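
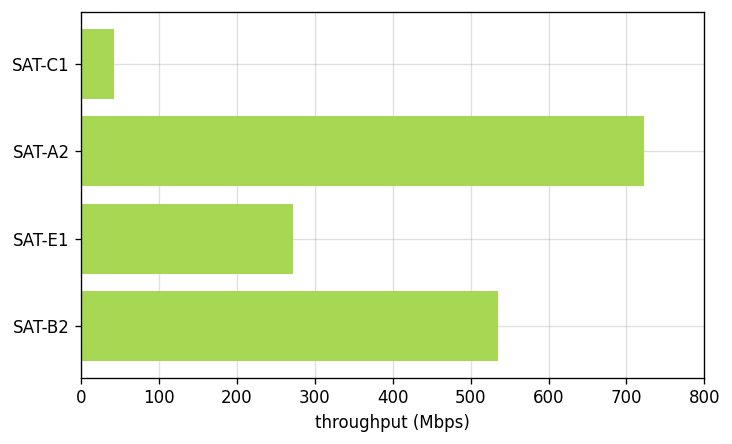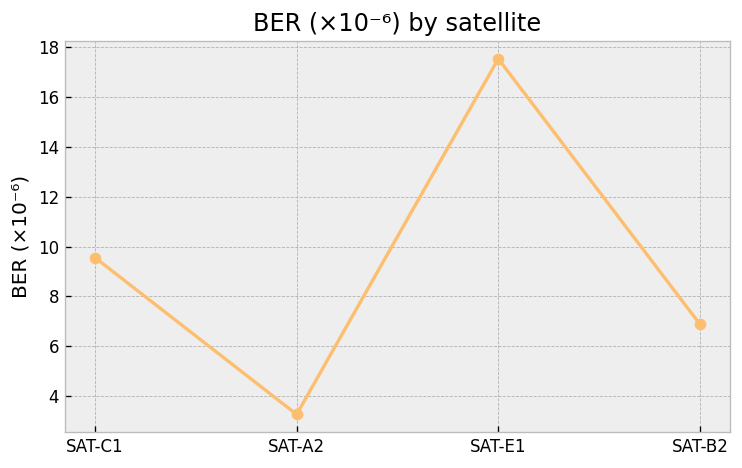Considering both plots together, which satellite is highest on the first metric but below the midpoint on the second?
SAT-A2

Chart 2 median BER (×10⁻⁶) ≈ 8; below-median satellites: SAT-A2, SAT-B2. Among those, SAT-A2 has the highest throughput (Mbps) (≈ 700).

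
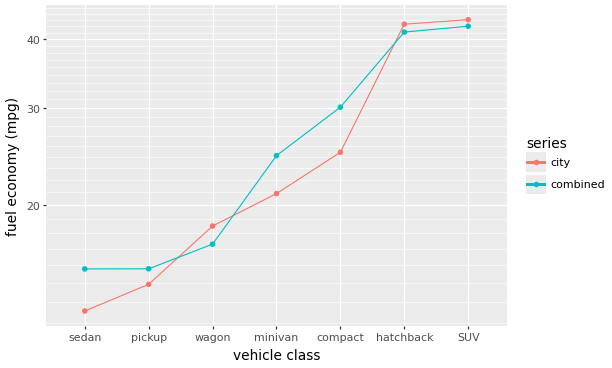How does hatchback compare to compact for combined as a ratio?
≈ 1.33×

hatchback ≈ 40, compact ≈ 30; 40/30 ≈ 1.33.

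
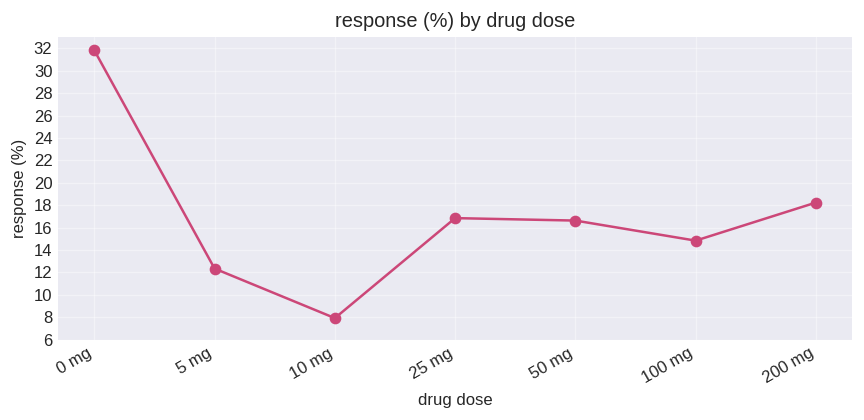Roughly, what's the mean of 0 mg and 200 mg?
(32 + 18) / 2 ≈ 25.

≈ 25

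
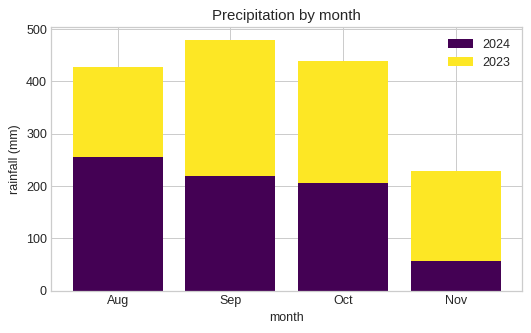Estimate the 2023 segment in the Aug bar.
≈ 200

2023 top ≈ 450, bottom ≈ 250; segment ≈ 200.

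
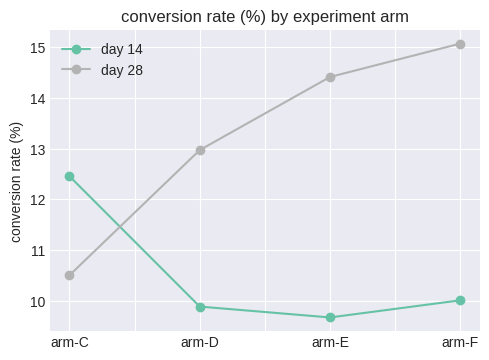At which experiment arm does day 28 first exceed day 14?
arm-D

arm-C: day 28 ≈ 10.5 vs day 14 ≈ 12.5 (not yet); arm-D: day 28 ≈ 13.0 vs day 14 ≈ 10.0 (first crossover).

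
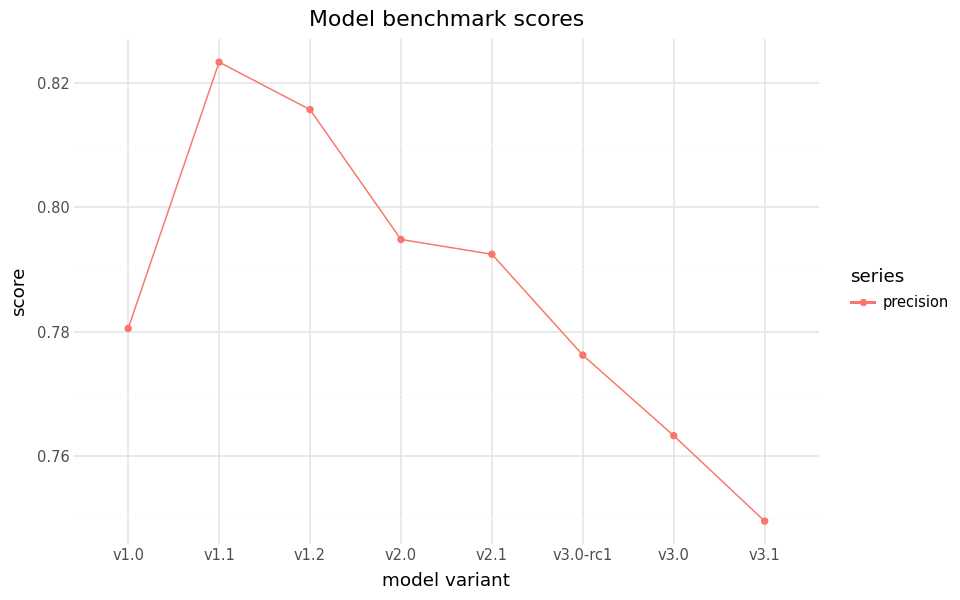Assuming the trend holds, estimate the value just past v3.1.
≈ 0.735

Last three: 0.78, 0.76, 0.75 → slope ≈ -0.015/step → next ≈ 0.735.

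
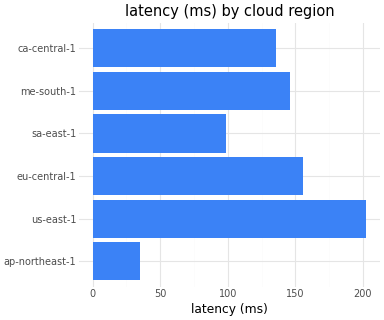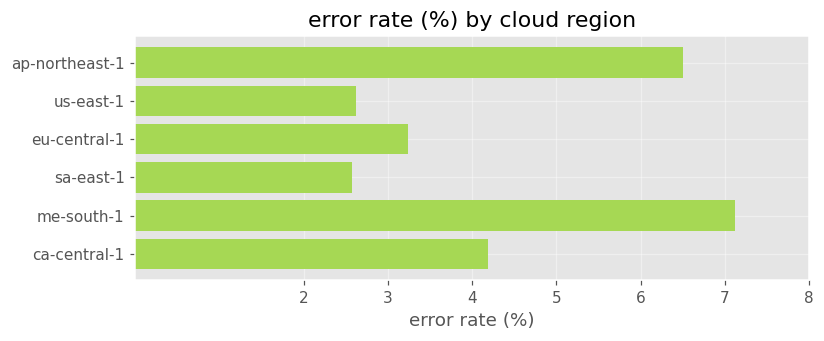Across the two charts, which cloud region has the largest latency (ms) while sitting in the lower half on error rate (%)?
Chart 2 median error rate (%) ≈ 4; below-median cloud regions: us-east-1, eu-central-1, sa-east-1. Among those, us-east-1 has the highest latency (ms) (≈ 200).

us-east-1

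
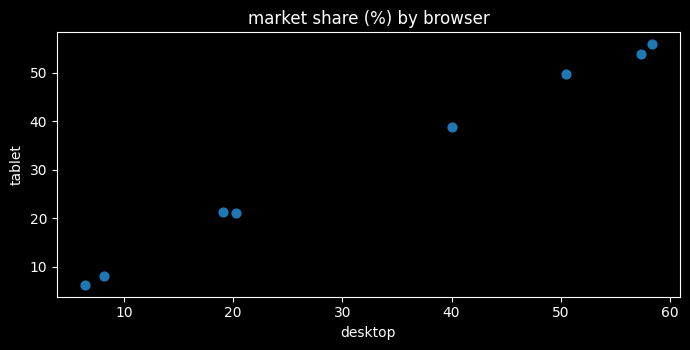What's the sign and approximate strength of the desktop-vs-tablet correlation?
positive, strong

Points are positively correlated; strong (|r| ≈ 1.0).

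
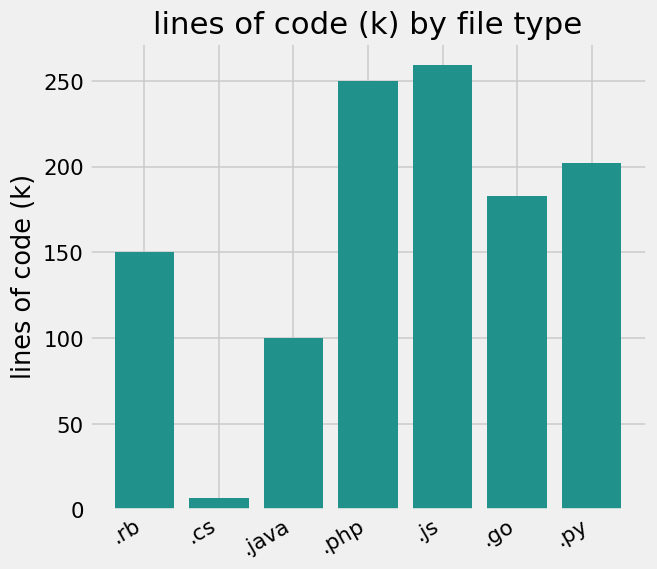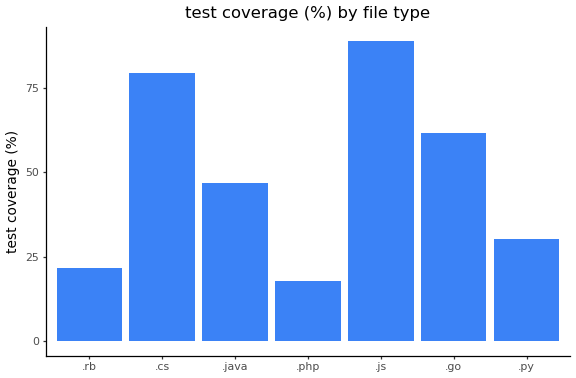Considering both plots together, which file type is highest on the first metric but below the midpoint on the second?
Chart 2 median test coverage (%) ≈ 50; below-median file types: .rb, .php, .py. Among those, .php has the highest lines of code (k) (≈ 250).

.php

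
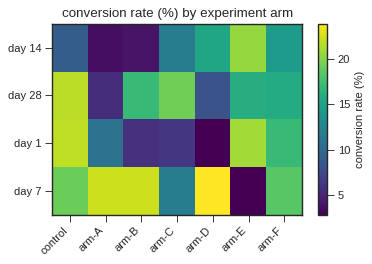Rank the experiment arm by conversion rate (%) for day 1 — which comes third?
Top 4 for day 1: control ≈ 22, arm-E ≈ 20, arm-F ≈ 18, arm-A ≈ 10.

arm-F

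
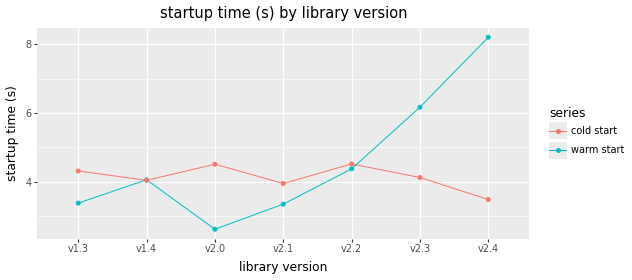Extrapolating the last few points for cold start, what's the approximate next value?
≈ 3

Last three: 4.5, 4.0, 3.5 → slope ≈ -0.5/step → next ≈ 3.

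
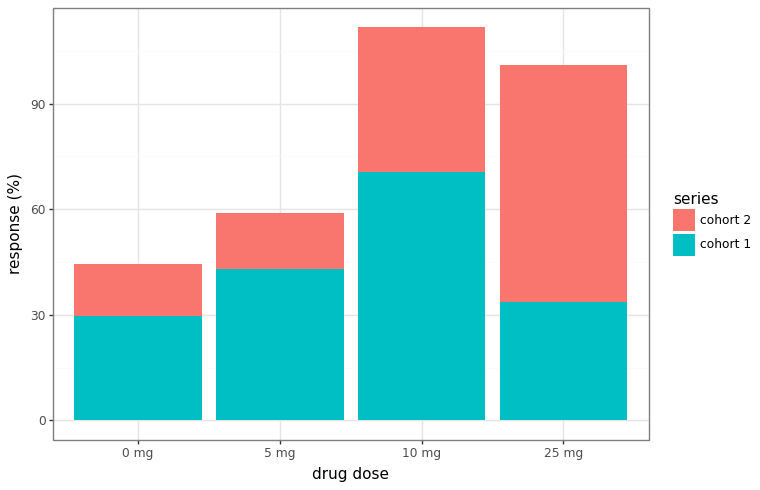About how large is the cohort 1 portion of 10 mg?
≈ 70

cohort 1 top ≈ 70, bottom ≈ 0; segment ≈ 70.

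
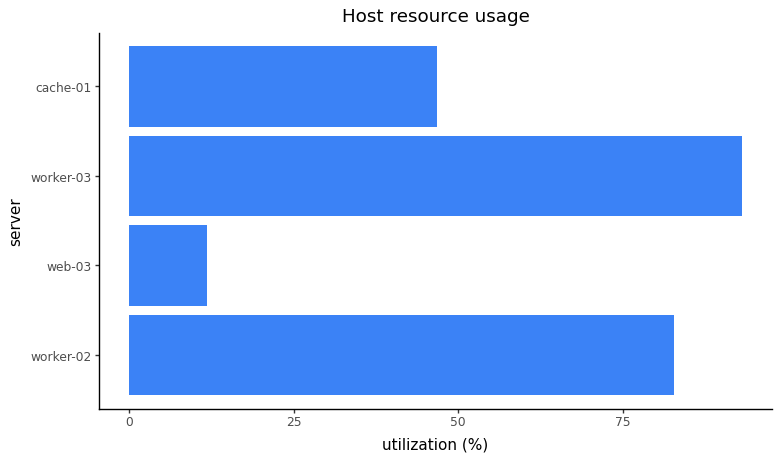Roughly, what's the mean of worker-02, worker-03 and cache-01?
≈ 73

(80 + 90 + 50) / 3 ≈ 73.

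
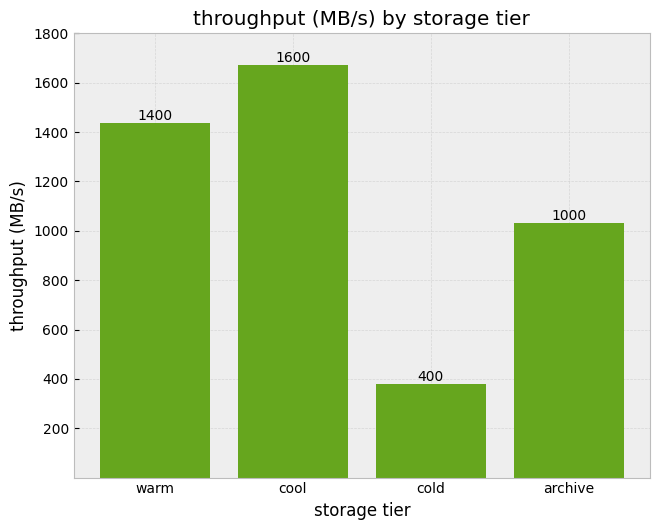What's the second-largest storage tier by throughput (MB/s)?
warm

Top 3: cool ≈ 1600, warm ≈ 1400, archive ≈ 1000.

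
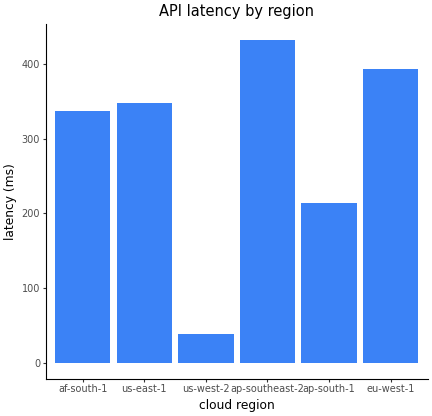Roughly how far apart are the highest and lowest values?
≈ 400

Max ap-southeast-2 ≈ 450, min us-west-2 ≈ 50; range ≈ 400.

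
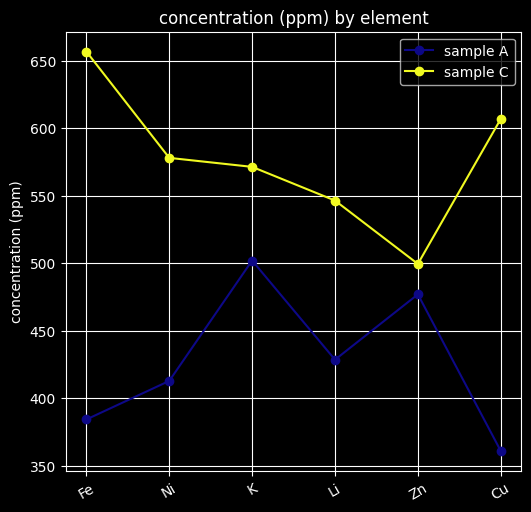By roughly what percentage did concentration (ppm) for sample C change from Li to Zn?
Li ≈ 550, Zn ≈ 500; (500 − 550) / 550 ≈ -9.1%.

≈ -9.1%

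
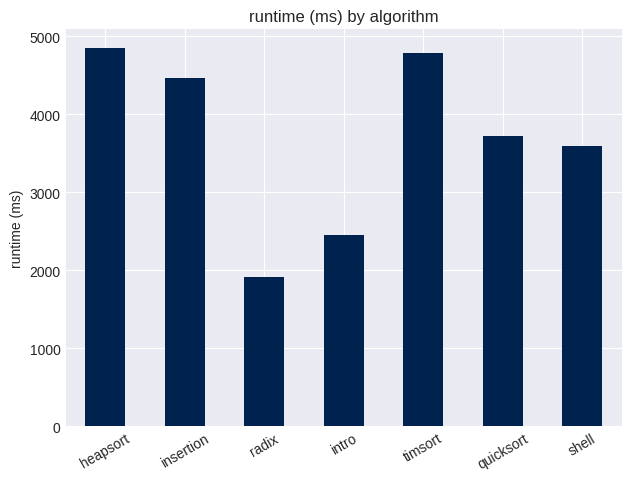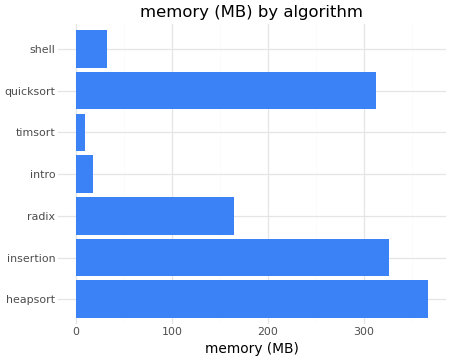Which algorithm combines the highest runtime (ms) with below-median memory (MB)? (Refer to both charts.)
timsort

Chart 2 median memory (MB) ≈ 150; below-median algorithms: intro, timsort, shell. Among those, timsort has the highest runtime (ms) (≈ 5000).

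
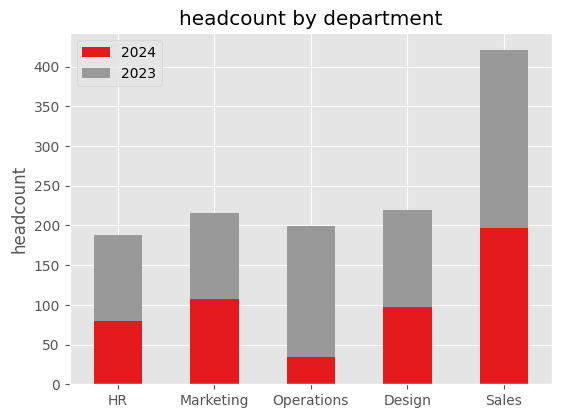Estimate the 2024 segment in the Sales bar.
2024 top ≈ 200, bottom ≈ 0; segment ≈ 200.

≈ 200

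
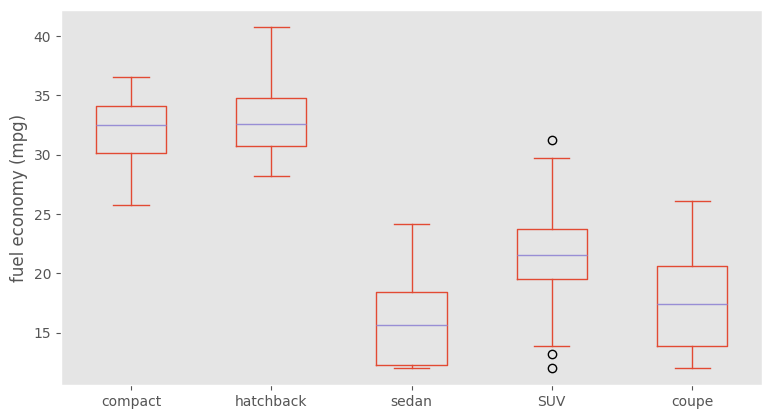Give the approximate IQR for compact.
Q3 ≈ 34, Q1 ≈ 30; IQR ≈ 4.

≈ 4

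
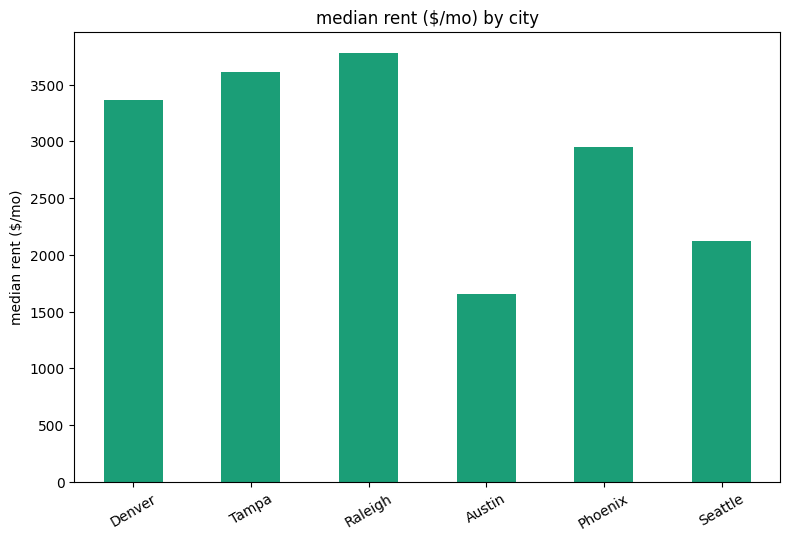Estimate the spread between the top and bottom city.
Max Raleigh ≈ 4000, min Austin ≈ 1500; range ≈ 2500.

≈ 2500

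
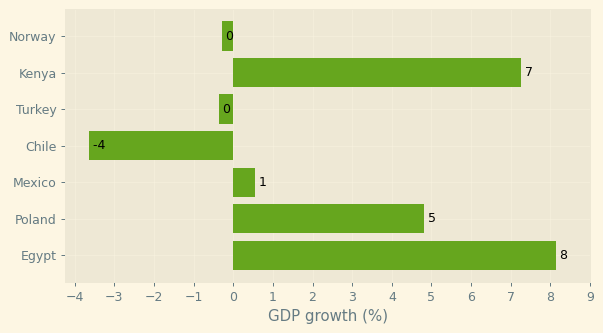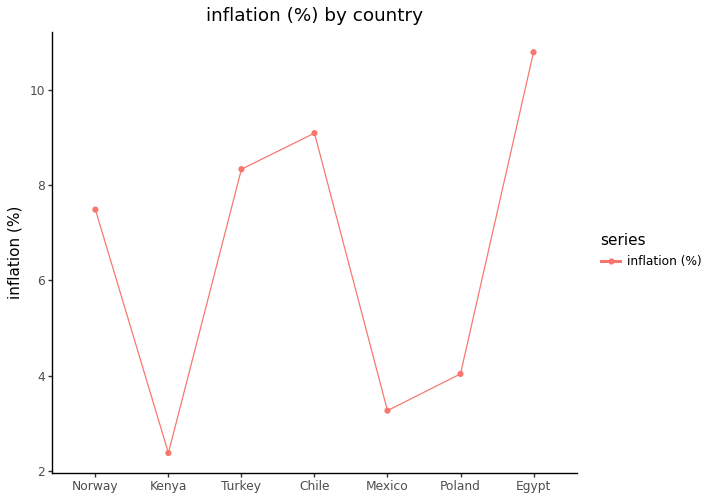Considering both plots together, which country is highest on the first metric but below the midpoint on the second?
Kenya

Chart 2 median inflation (%) ≈ 7; below-median countries: Kenya, Mexico, Poland. Among those, Kenya has the highest GDP growth (%) (≈ 7).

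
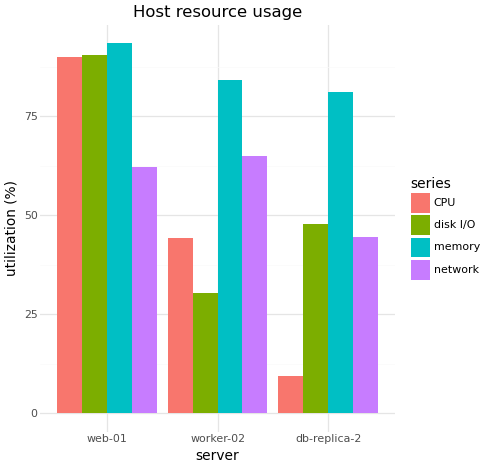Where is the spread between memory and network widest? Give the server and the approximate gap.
db-replica-2: memory ≈ 80, network ≈ 40 → gap ≈ 40. Next-largest (web-01) is only ≈ 30.

db-replica-2, ≈ 40 %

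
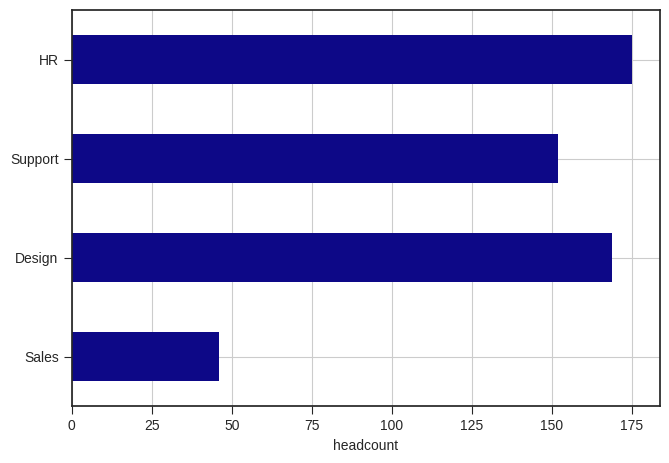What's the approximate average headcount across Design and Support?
(160 + 160) / 2 ≈ 160.

≈ 160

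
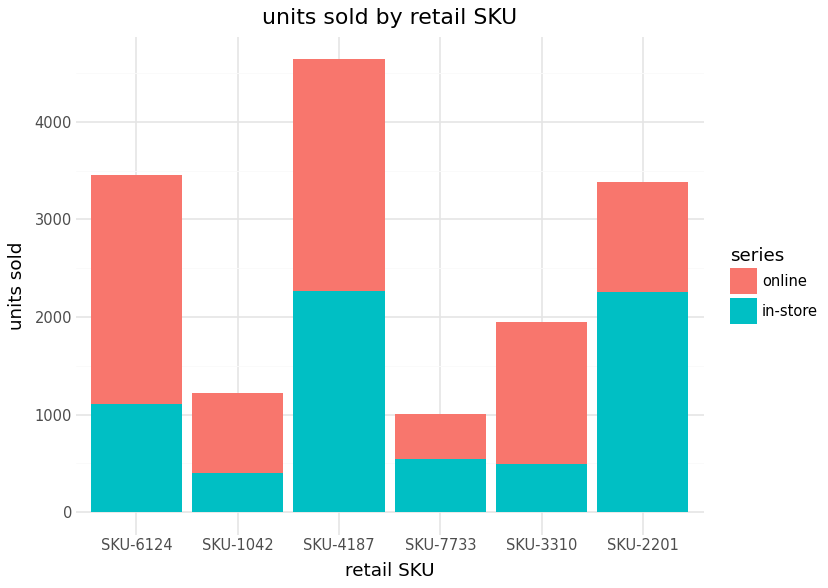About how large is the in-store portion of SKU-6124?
≈ 1000

in-store top ≈ 1000, bottom ≈ 0; segment ≈ 1000.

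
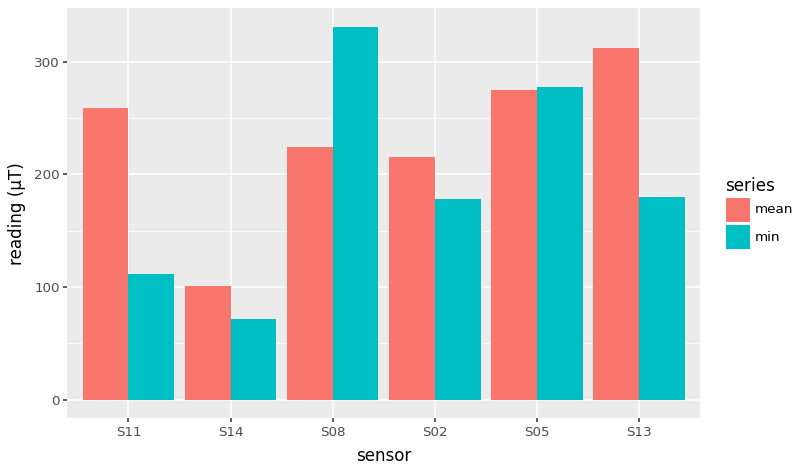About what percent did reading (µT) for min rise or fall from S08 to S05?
≈ -14.3%

S08 ≈ 350, S05 ≈ 300; (300 − 350) / 350 ≈ -14.3%.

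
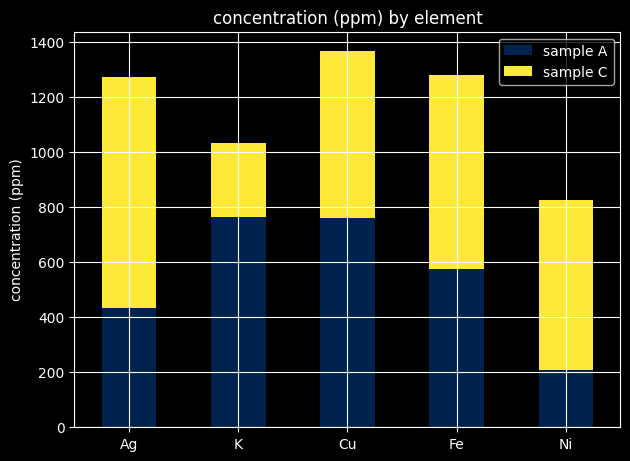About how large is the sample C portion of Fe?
≈ 600

sample C top ≈ 1200, bottom ≈ 600; segment ≈ 600.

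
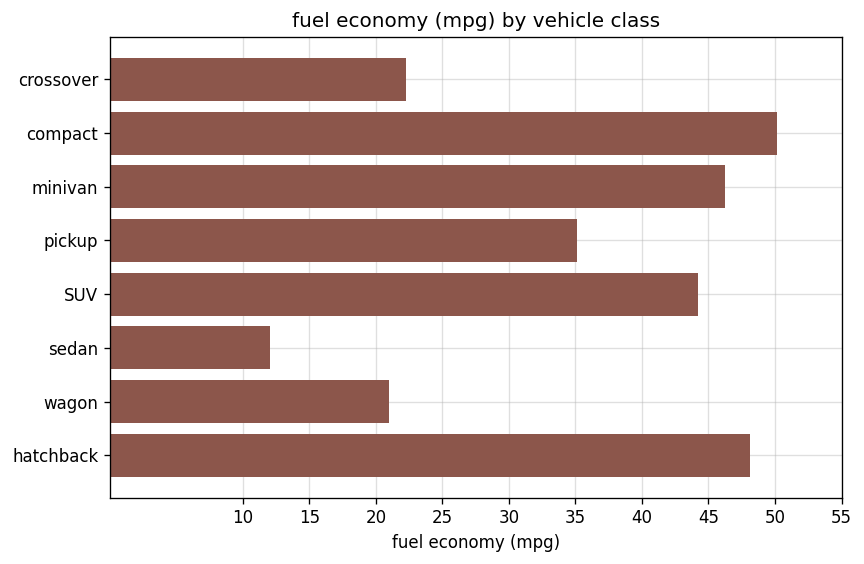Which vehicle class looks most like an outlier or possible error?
sedan

sedan ≈ 10; the rest sit between ≈ 20 and ≈ 50.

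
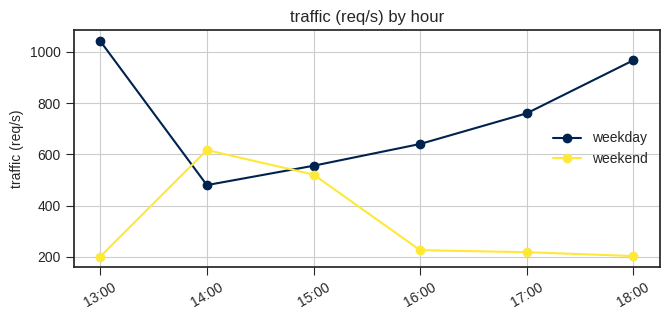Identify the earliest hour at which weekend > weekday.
13:00: weekend ≈ 200 vs weekday ≈ 1000 (not yet); 14:00: weekend ≈ 600 vs weekday ≈ 500 (first crossover).

14:00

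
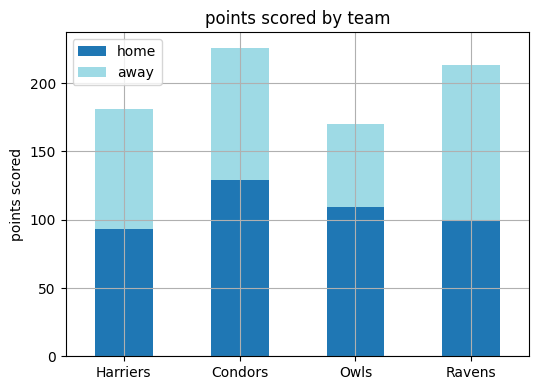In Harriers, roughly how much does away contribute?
≈ 80

away top ≈ 180, bottom ≈ 100; segment ≈ 80.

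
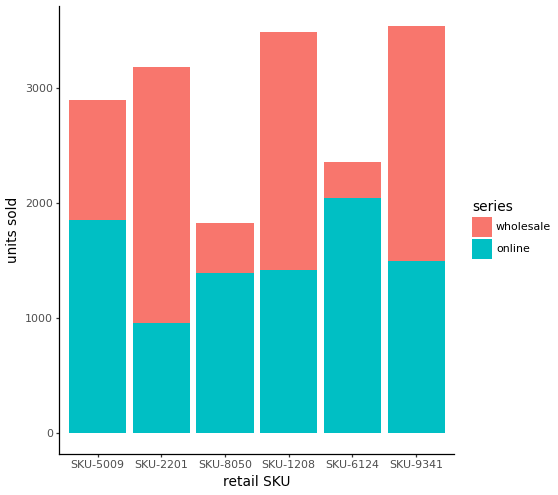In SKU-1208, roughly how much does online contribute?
≈ 1500

online top ≈ 1500, bottom ≈ 0; segment ≈ 1500.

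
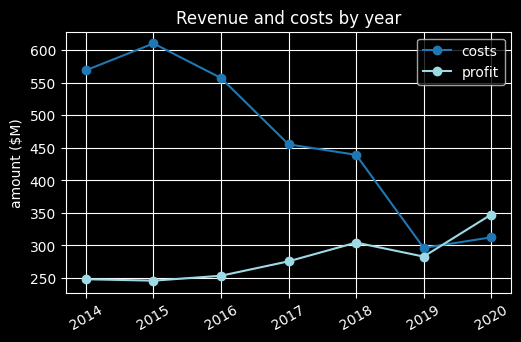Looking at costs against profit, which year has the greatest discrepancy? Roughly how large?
2015, ≈ 350 $M

2015: costs ≈ 600, profit ≈ 250 → gap ≈ 350. Next-largest (2014) is only ≈ 300.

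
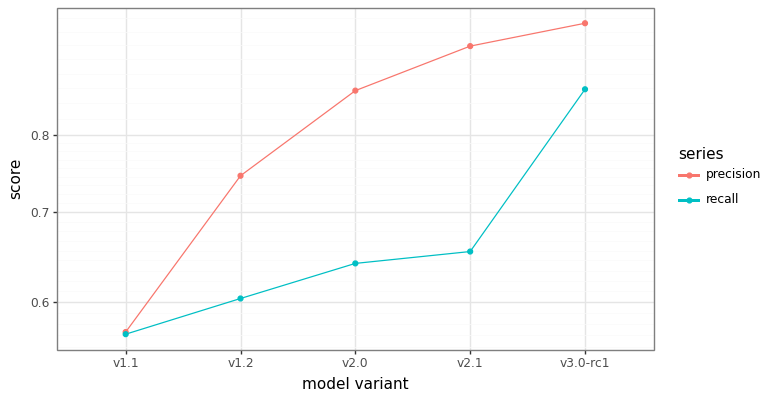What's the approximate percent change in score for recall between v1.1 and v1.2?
≈ +9.1%

v1.1 ≈ 0.55, v1.2 ≈ 0.60; (0.60 − 0.55) / 0.55 ≈ +9.1%.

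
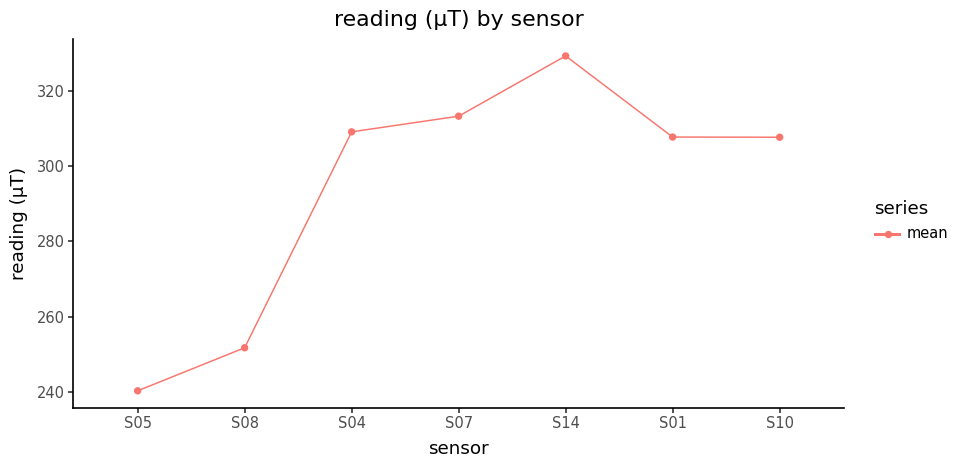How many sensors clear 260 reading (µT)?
5

Above 260: S04, S07, S14, S01, S10.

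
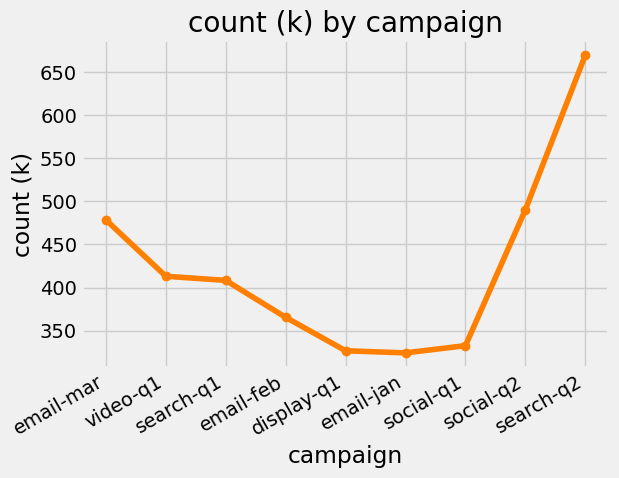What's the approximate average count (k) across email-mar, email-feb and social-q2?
(500 + 350 + 500) / 3 ≈ 450.

≈ 450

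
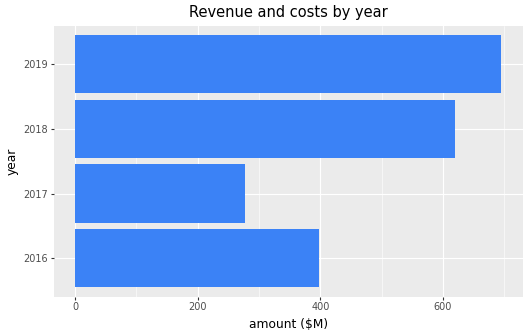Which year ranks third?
Top 4: 2019 ≈ 700, 2018 ≈ 600, 2016 ≈ 400, 2017 ≈ 300.

2016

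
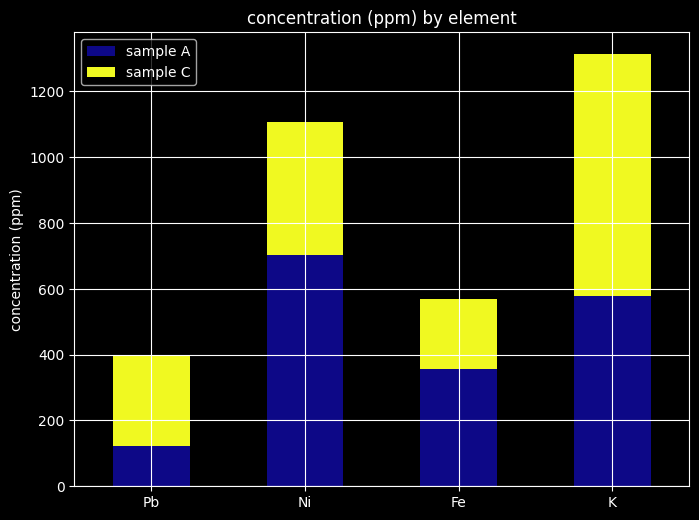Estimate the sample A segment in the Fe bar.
sample A top ≈ 400, bottom ≈ 0; segment ≈ 400.

≈ 400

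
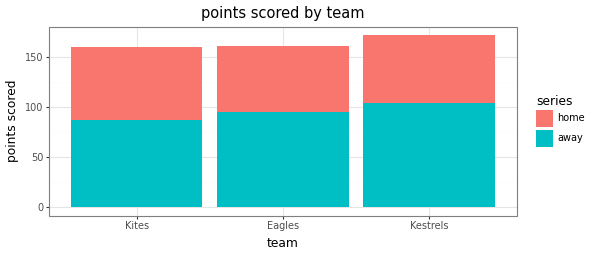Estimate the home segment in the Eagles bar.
≈ 60

home top ≈ 160, bottom ≈ 100; segment ≈ 60.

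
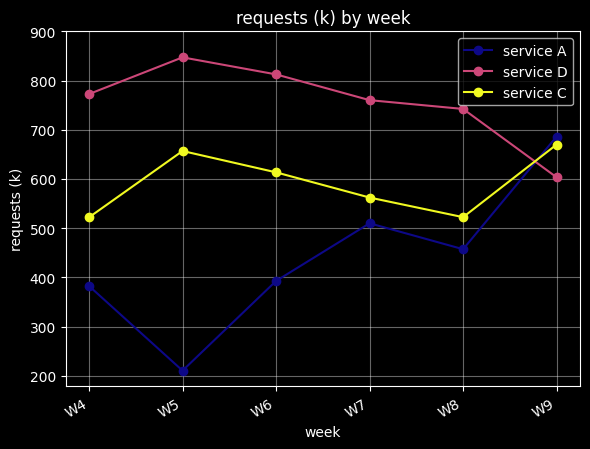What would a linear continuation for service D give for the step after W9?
≈ 500

Last three: 800, 700, 600 → slope ≈ -100/step → next ≈ 500.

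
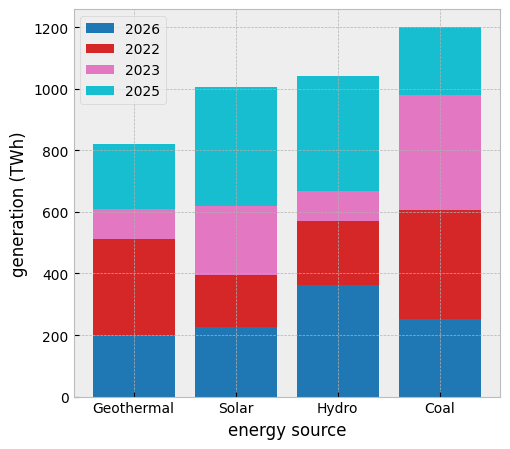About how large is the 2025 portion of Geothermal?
2025 top ≈ 800, bottom ≈ 600; segment ≈ 200.

≈ 200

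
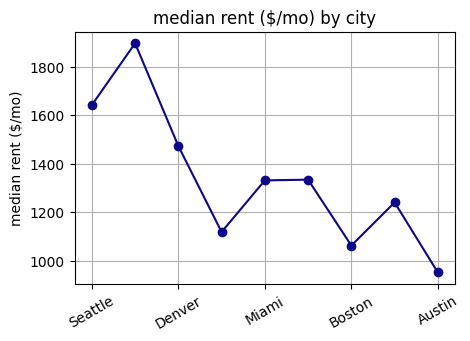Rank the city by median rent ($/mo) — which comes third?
Denver

Top 4: Sacramento ≈ 1900, Seattle ≈ 1600, Denver ≈ 1500, Minneapolis ≈ 1300.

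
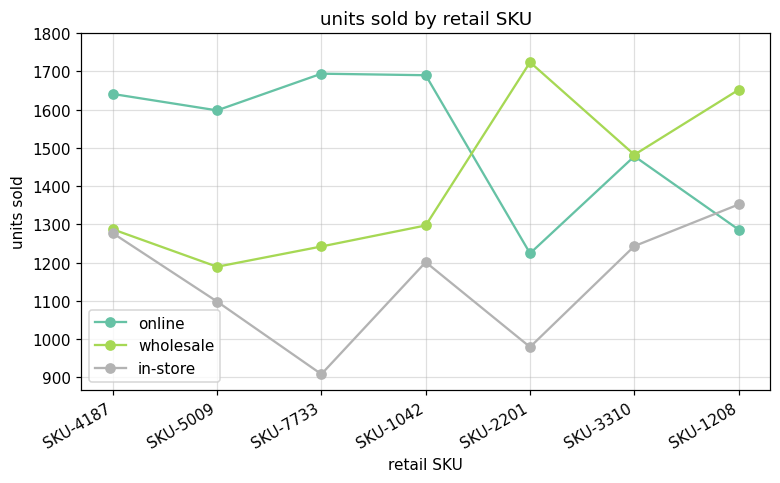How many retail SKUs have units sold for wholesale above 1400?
Above 1400: SKU-2201, SKU-3310, SKU-1208.

3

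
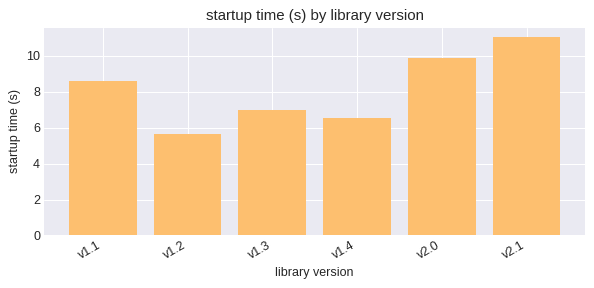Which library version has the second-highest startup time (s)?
v2.0

Top 3: v2.1 ≈ 11, v2.0 ≈ 10, v1.1 ≈ 9.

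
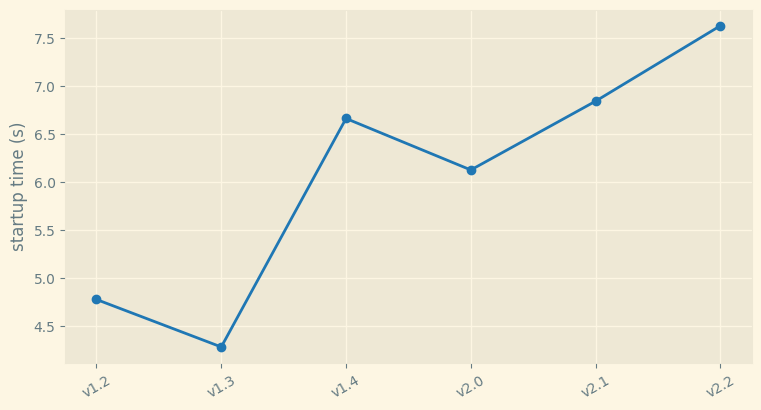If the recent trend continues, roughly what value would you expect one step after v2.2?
Last three: 6.0, 7.0, 7.5 → slope ≈ 0.75/step → next ≈ 8.25.

≈ 8.25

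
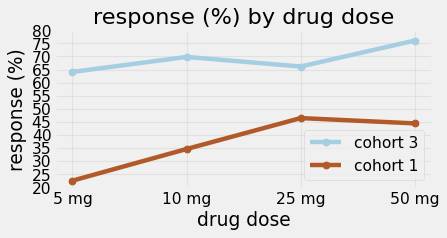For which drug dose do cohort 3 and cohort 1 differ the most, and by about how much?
5 mg, ≈ 40 %

5 mg: cohort 3 ≈ 65, cohort 1 ≈ 25 → gap ≈ 40. Next-largest (10 mg) is only ≈ 35.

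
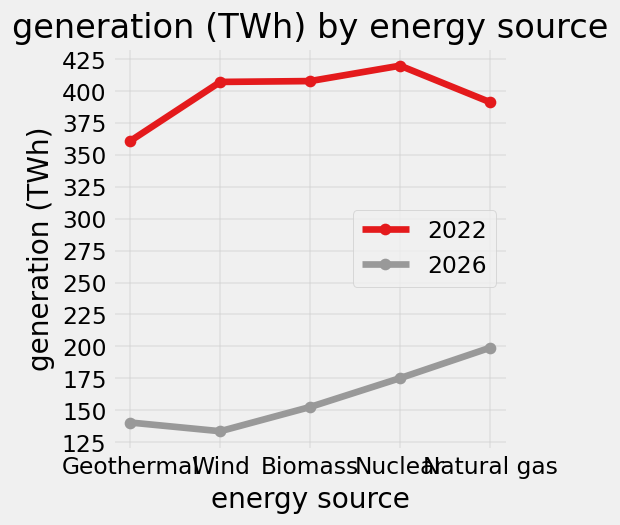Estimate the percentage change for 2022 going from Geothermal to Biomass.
Geothermal ≈ 350, Biomass ≈ 400; (400 − 350) / 350 ≈ +14.3%.

≈ +14.3%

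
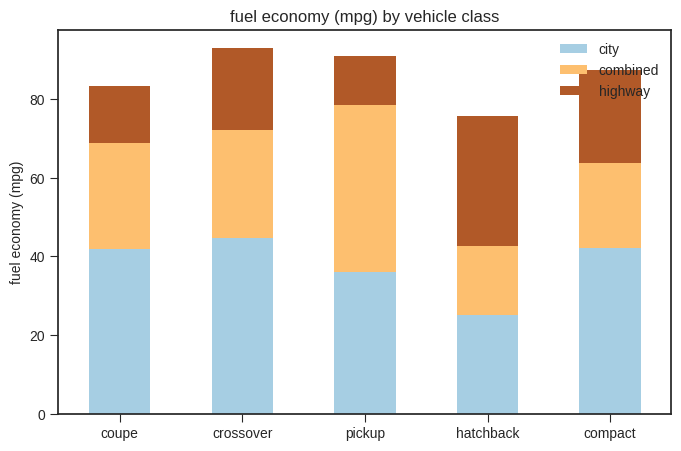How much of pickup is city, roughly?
city top ≈ 40, bottom ≈ 0; segment ≈ 40.

≈ 40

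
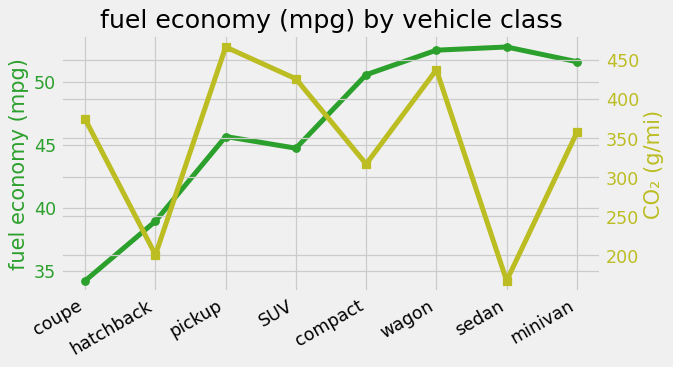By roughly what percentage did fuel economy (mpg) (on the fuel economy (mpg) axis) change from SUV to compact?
SUV ≈ 44, compact ≈ 50; (50 − 44) / 44 ≈ +13.6%.

≈ +13.6%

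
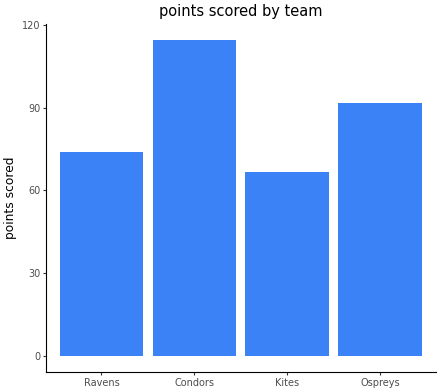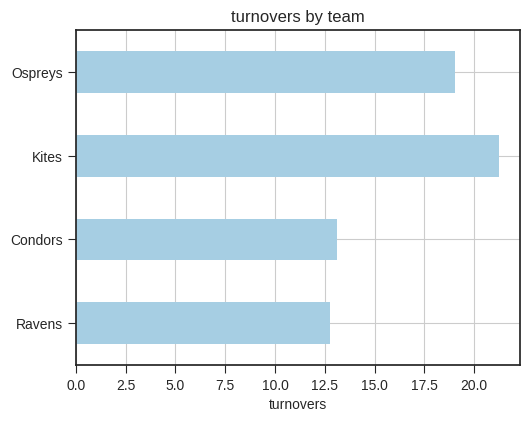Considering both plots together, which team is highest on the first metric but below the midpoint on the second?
Chart 2 median turnovers ≈ 16; below-median teams: Ravens, Condors. Among those, Condors has the highest points scored (≈ 120).

Condors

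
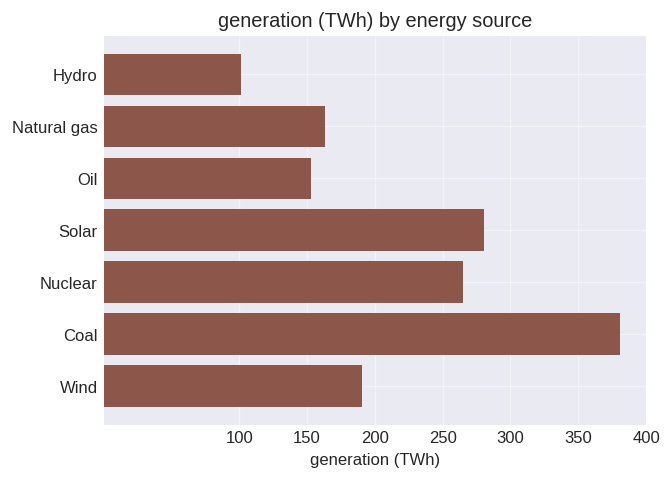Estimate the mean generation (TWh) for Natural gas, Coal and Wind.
(150 + 400 + 200) / 3 ≈ 250.

≈ 250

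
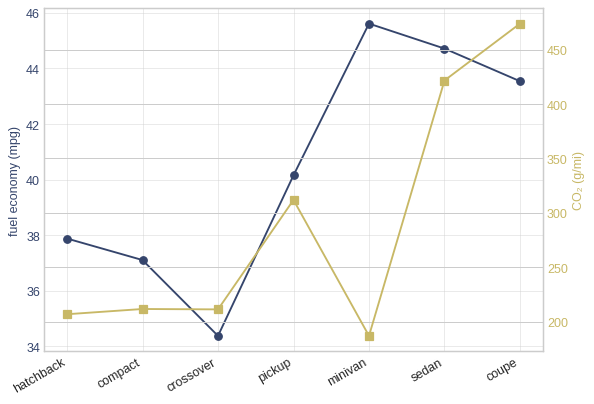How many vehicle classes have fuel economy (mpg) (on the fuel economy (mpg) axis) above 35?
6

Above 35: hatchback, compact, pickup, minivan, sedan, coupe.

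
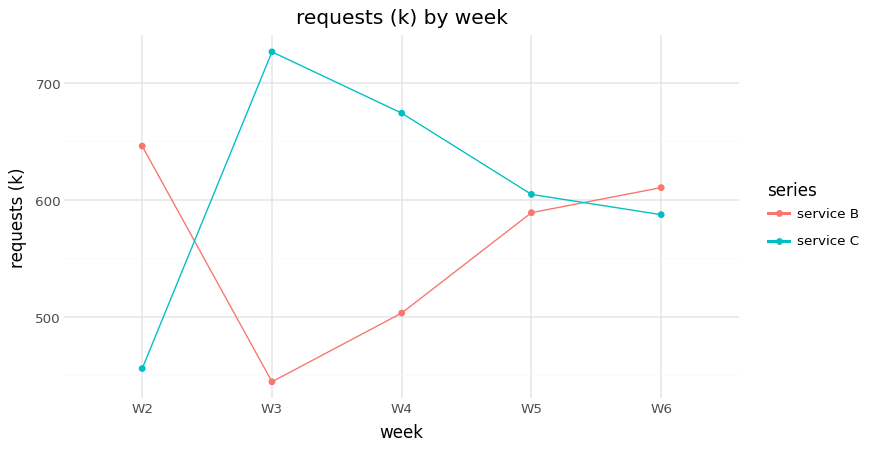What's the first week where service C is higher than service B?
W2: service C ≈ 450 vs service B ≈ 650 (not yet); W3: service C ≈ 725 vs service B ≈ 450 (first crossover).

W3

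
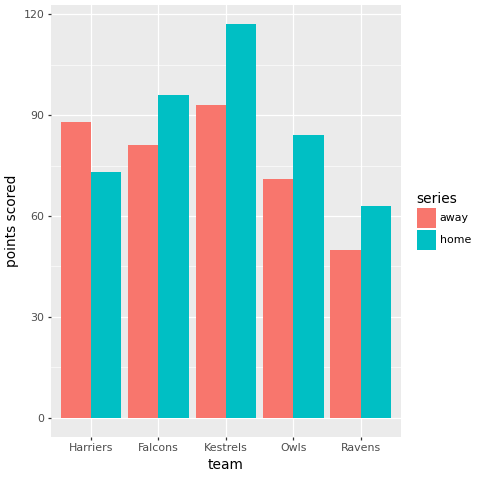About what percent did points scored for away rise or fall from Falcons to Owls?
≈ -12.5%

Falcons ≈ 80, Owls ≈ 70; (70 − 80) / 80 ≈ -12.5%.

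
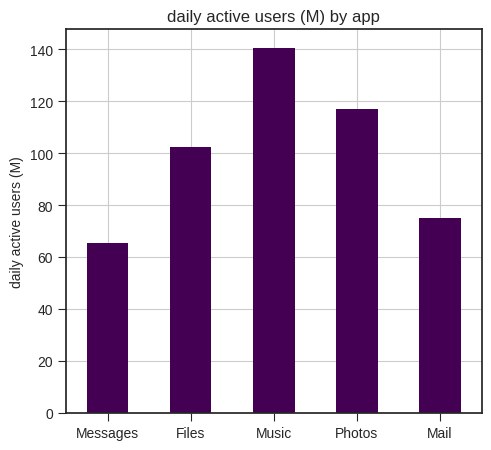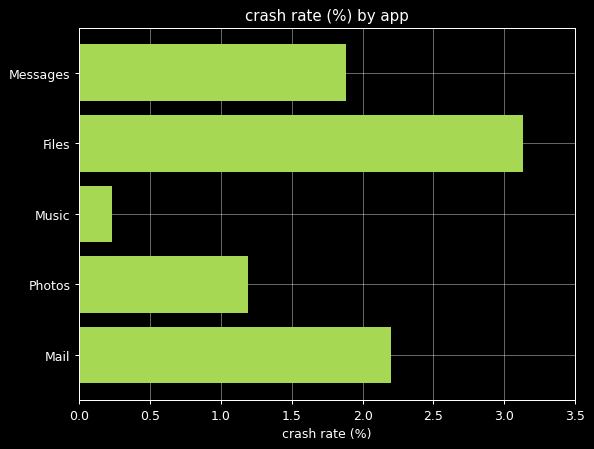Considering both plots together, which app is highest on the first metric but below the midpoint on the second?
Chart 2 median crash rate (%) ≈ 2; below-median apps: Music, Photos. Among those, Music has the highest daily active users (M) (≈ 140).

Music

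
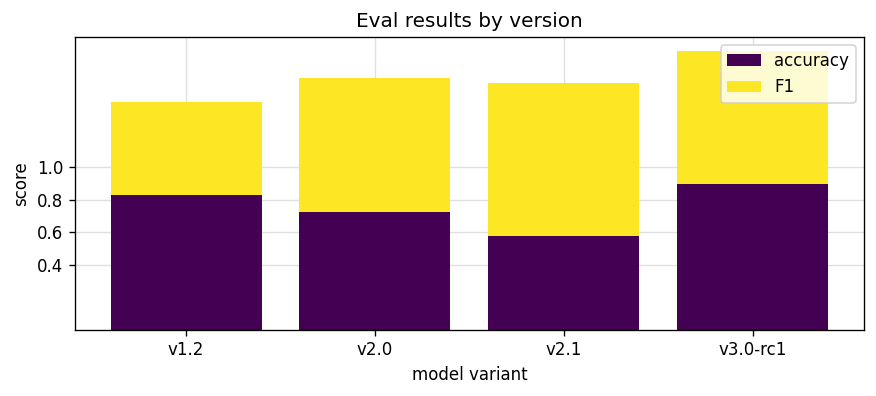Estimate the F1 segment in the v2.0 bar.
≈ 0.8

F1 top ≈ 1.6, bottom ≈ 0.8; segment ≈ 0.8.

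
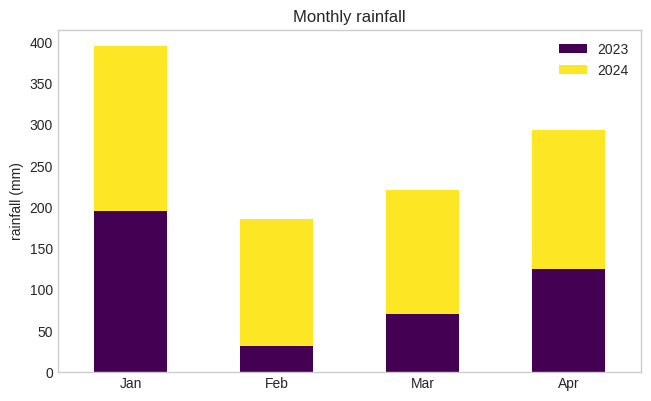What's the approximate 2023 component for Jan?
≈ 200

2023 top ≈ 200, bottom ≈ 0; segment ≈ 200.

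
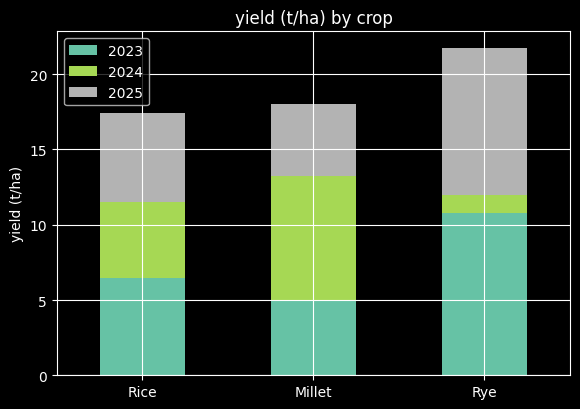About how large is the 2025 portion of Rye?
≈ 10

2025 top ≈ 22, bottom ≈ 12; segment ≈ 10.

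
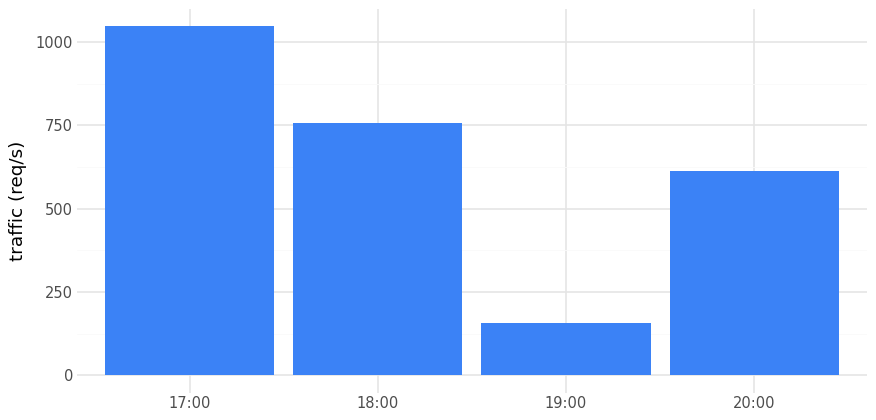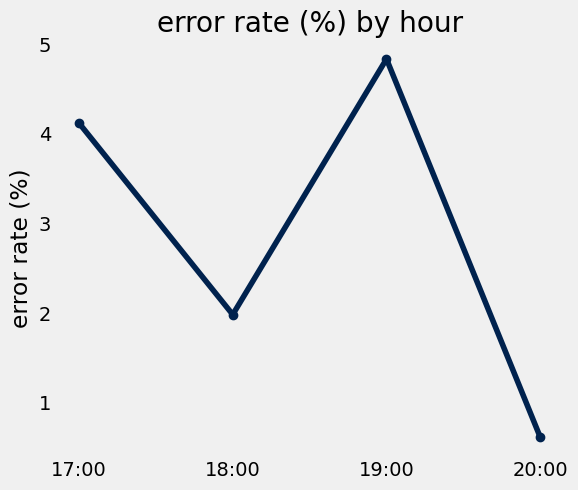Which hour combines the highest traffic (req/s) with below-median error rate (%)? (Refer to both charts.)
Chart 2 median error rate (%) ≈ 3; below-median hours: 18:00, 20:00. Among those, 18:00 has the highest traffic (req/s) (≈ 800).

18:00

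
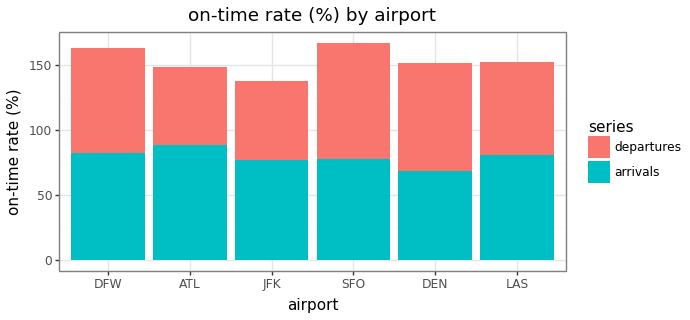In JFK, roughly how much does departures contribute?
≈ 60

departures top ≈ 140, bottom ≈ 80; segment ≈ 60.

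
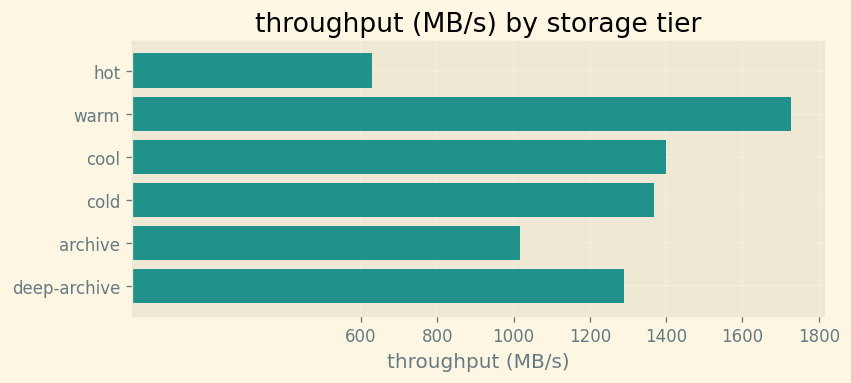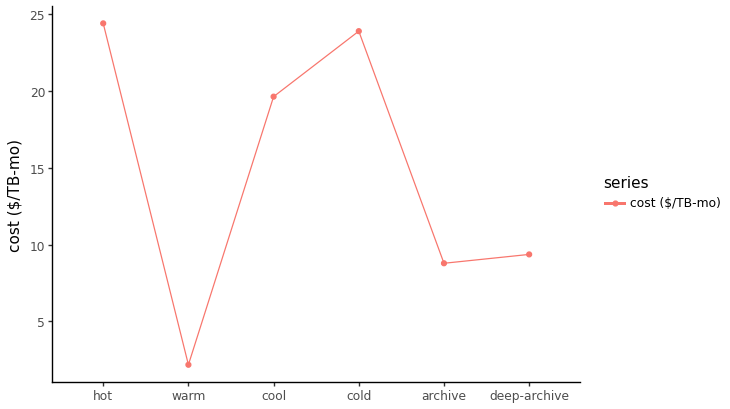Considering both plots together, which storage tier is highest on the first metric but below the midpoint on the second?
warm

Chart 2 median cost ($/TB-mo) ≈ 15; below-median storage tiers: warm, archive, deep-archive. Among those, warm has the highest throughput (MB/s) (≈ 1800).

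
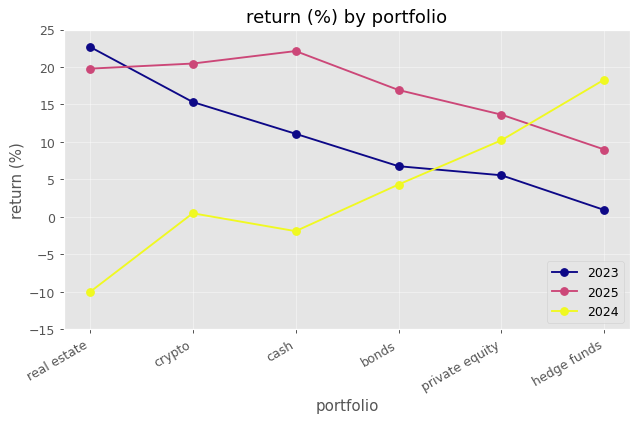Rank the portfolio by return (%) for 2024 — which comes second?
Top 3 for 2024: hedge funds ≈ 20, private equity ≈ 10, bonds ≈ 5.

private equity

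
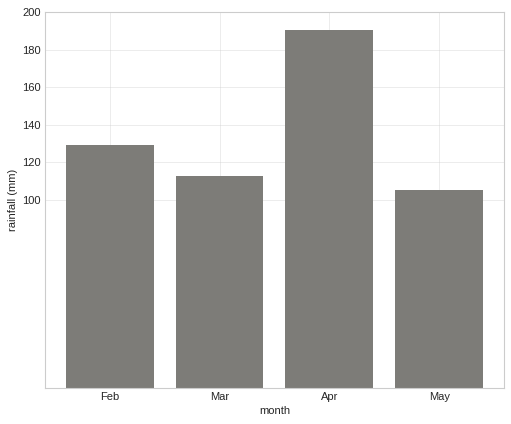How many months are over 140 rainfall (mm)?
1

Above 140: Apr.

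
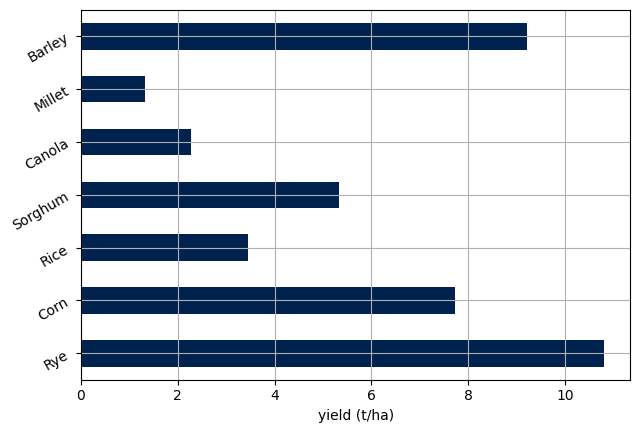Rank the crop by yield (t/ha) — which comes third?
Top 4: Rye ≈ 11, Barley ≈ 9, Corn ≈ 8, Sorghum ≈ 5.

Corn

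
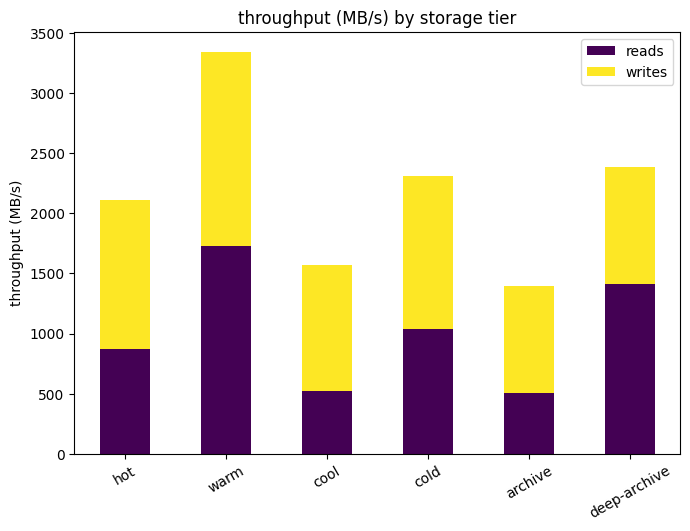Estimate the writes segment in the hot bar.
writes top ≈ 2000, bottom ≈ 1000; segment ≈ 1000.

≈ 1000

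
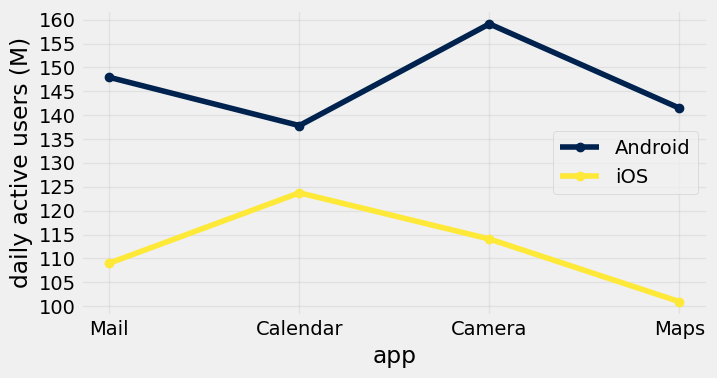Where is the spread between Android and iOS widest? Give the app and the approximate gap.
Camera: Android ≈ 160, iOS ≈ 115 → gap ≈ 45. Next-largest (Maps) is only ≈ 40.

Camera, ≈ 45 M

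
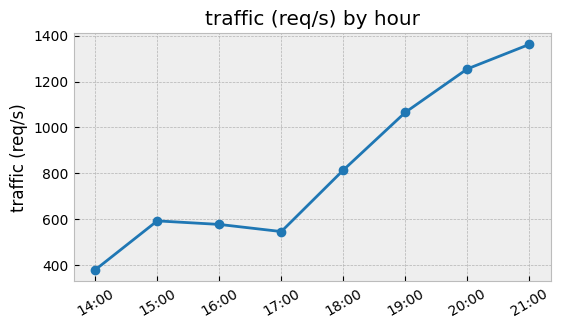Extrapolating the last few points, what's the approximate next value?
≈ 1550

Last three: 1100, 1300, 1400 → slope ≈ 150/step → next ≈ 1550.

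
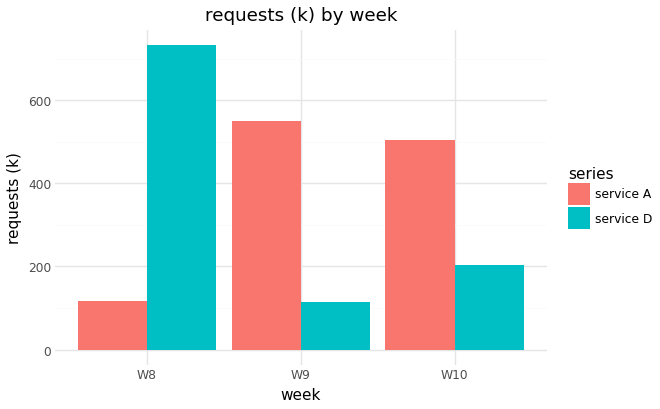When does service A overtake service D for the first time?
W8: service A ≈ 100 vs service D ≈ 700 (not yet); W9: service A ≈ 500 vs service D ≈ 100 (first crossover).

W9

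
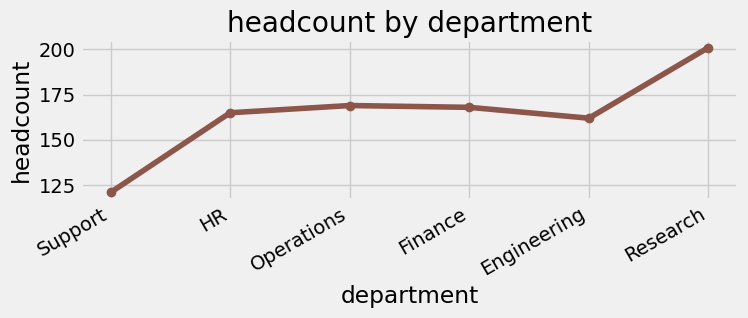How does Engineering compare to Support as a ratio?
≈ 1.33×

Engineering ≈ 160, Support ≈ 120; 160/120 ≈ 1.33.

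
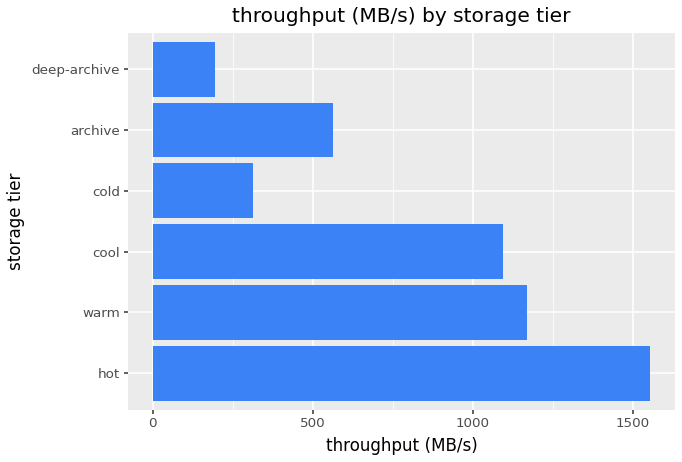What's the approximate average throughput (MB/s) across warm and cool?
(1200 + 1000) / 2 ≈ 1100.

≈ 1100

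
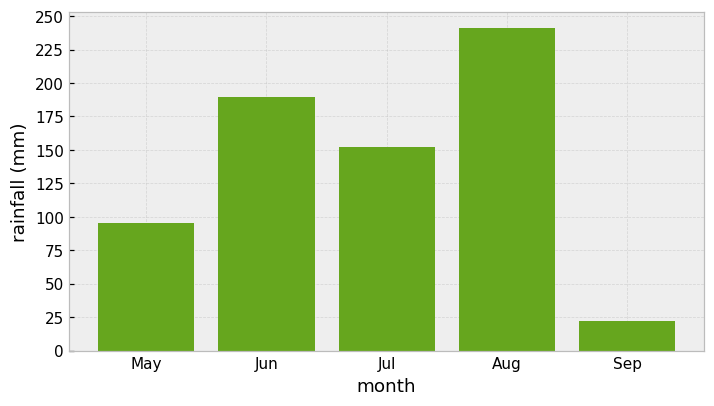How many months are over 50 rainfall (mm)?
4

Above 50: May, Jun, Jul, Aug.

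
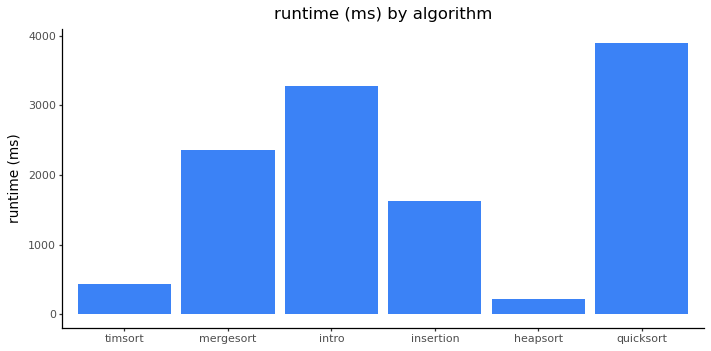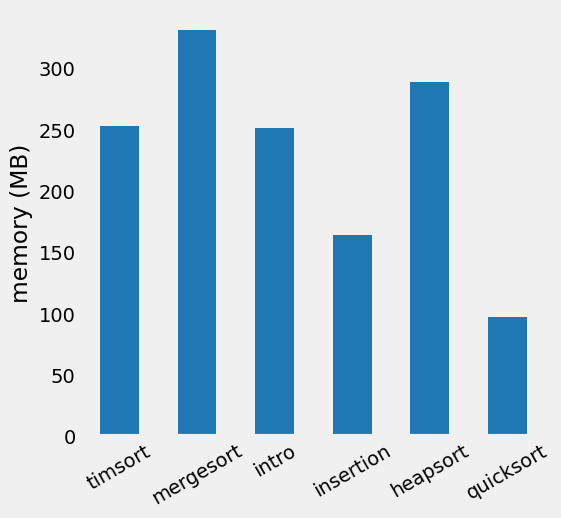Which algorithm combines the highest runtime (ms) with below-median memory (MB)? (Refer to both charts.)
Chart 2 median memory (MB) ≈ 250; below-median algorithms: intro, insertion, quicksort. Among those, quicksort has the highest runtime (ms) (≈ 4000).

quicksort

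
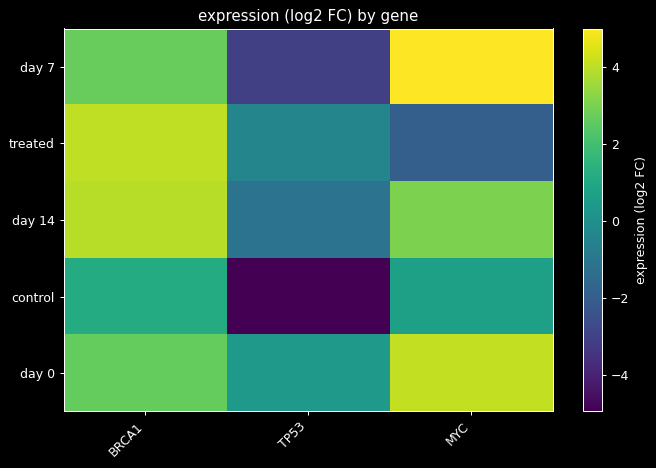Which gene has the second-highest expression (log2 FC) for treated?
TP53

Top 3 for treated: BRCA1 ≈ 4, TP53 ≈ 0, MYC ≈ -2.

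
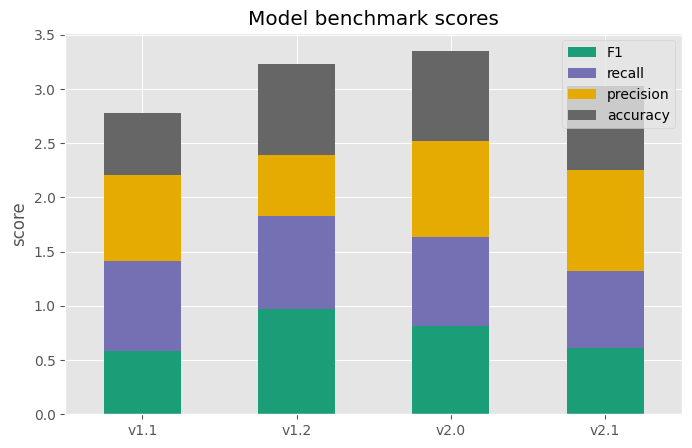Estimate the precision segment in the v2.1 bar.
≈ 1.0

precision top ≈ 2.5, bottom ≈ 1.5; segment ≈ 1.0.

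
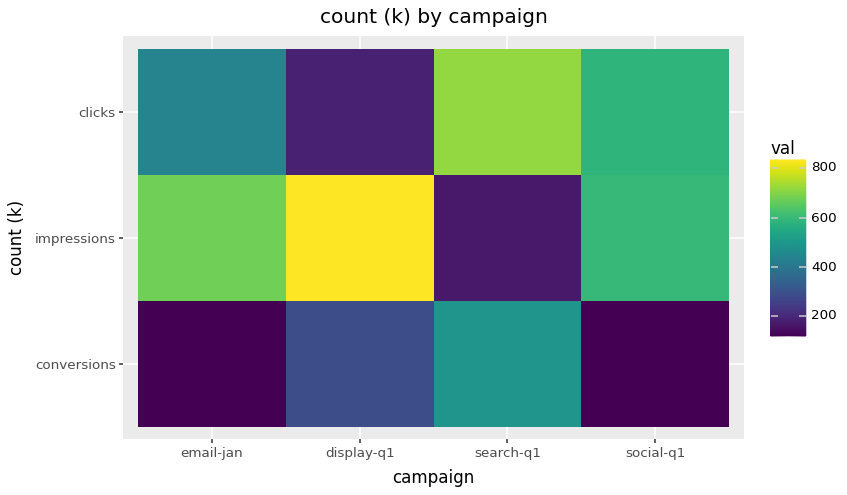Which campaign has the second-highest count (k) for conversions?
display-q1

Top 3 for conversions: search-q1 ≈ 500, display-q1 ≈ 300, email-jan ≈ 100.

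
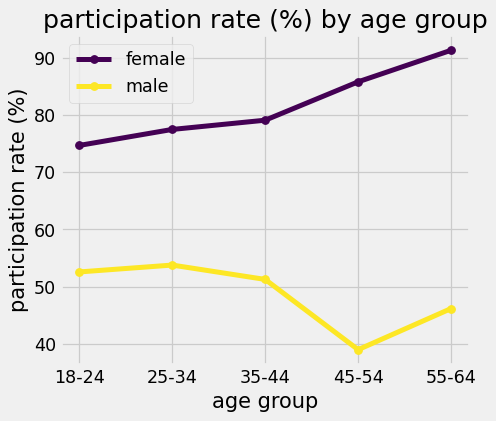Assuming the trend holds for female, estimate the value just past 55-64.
Last three: 80, 85, 90 → slope ≈ 5/step → next ≈ 95.

≈ 95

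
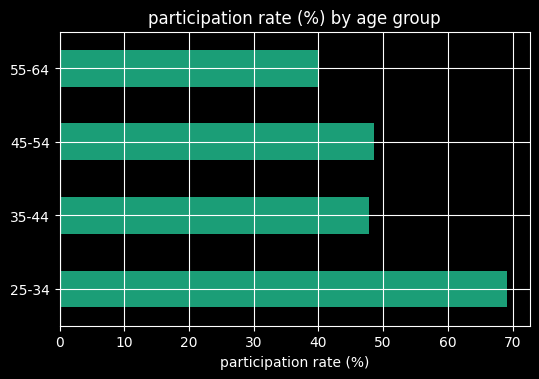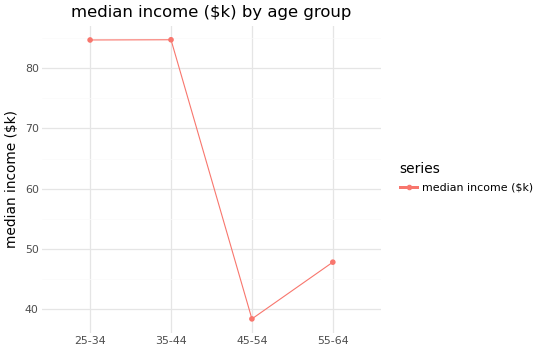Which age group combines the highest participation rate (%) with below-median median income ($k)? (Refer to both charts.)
45-54

Chart 2 median median income ($k) ≈ 70; below-median age groups: 45-54, 55-64. Among those, 45-54 has the highest participation rate (%) (≈ 50).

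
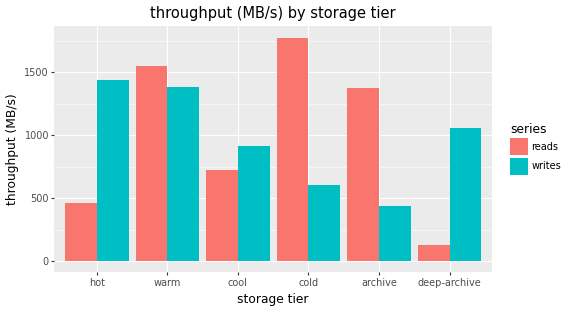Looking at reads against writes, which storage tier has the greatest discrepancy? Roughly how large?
cold: reads ≈ 1800, writes ≈ 600 → gap ≈ 1200. Next-largest (hot) is only ≈ 1000.

cold, ≈ 1200 MB/s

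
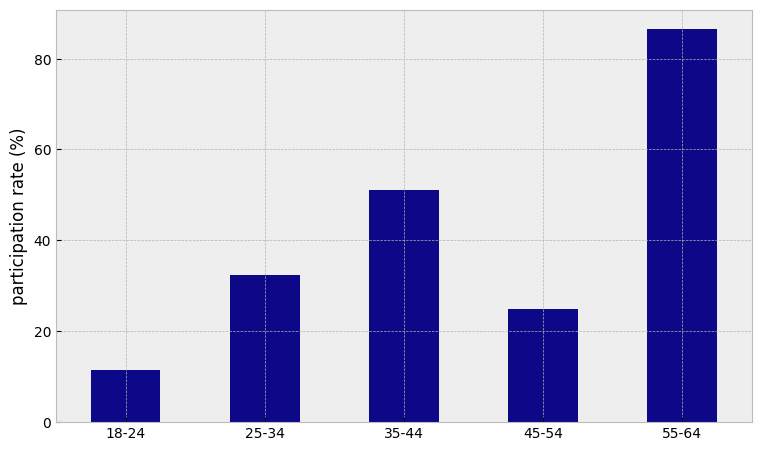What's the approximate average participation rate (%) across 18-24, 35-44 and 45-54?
(10 + 50 + 20) / 3 ≈ 27.

≈ 27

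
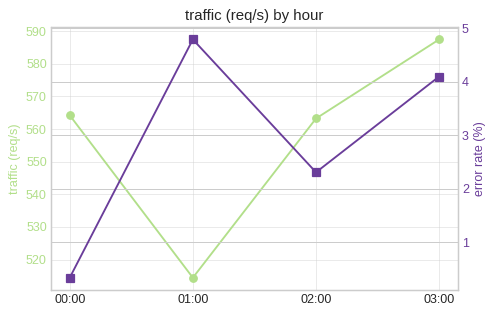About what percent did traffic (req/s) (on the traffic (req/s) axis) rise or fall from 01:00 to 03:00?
01:00 ≈ 510, 03:00 ≈ 590; (590 − 510) / 510 ≈ +15.7%.

≈ +15.7%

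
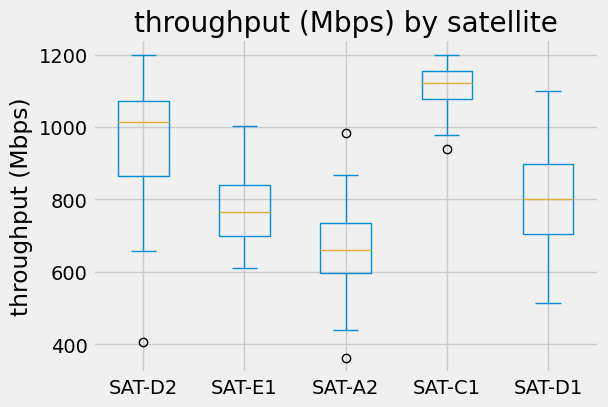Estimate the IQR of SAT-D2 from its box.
Q3 ≈ 1050, Q1 ≈ 850; IQR ≈ 200.

≈ 200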